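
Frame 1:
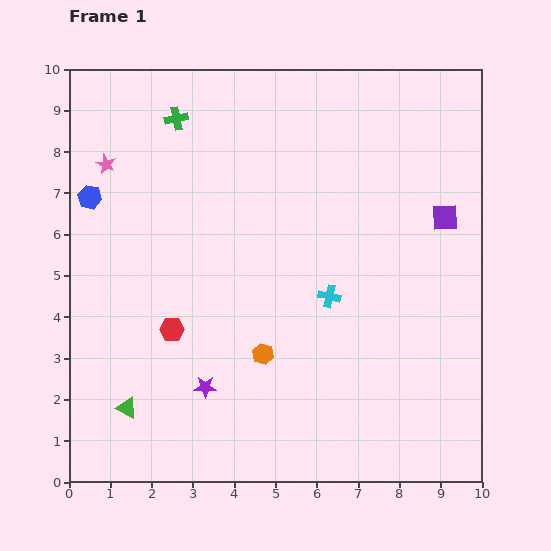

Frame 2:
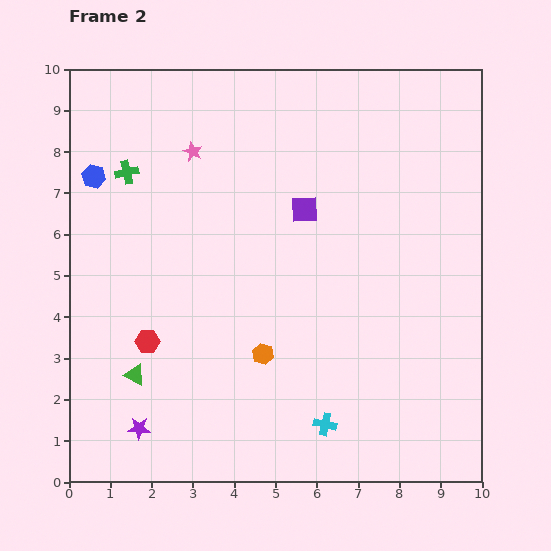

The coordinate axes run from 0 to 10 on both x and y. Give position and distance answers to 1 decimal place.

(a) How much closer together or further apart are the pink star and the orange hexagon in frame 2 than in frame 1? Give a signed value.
-0.8

Distance in frame 1: 6.0. Distance in frame 2: 5.2.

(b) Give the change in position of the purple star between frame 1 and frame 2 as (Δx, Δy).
(-1.6, -1.0)

The purple star was at (3.3, 2.3) in frame 1 and (1.7, 1.3) in frame 2.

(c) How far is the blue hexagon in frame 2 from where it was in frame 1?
0.5

The blue hexagon moved from (0.5, 6.9) to (0.6, 7.4), a distance of √(0.1² + 0.5²) ≈ 0.5.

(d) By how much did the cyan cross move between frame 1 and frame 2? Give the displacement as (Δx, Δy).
(-0.1, -3.1)

The cyan cross was at (6.3, 4.5) in frame 1 and (6.2, 1.4) in frame 2.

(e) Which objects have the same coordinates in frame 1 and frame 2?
the orange hexagon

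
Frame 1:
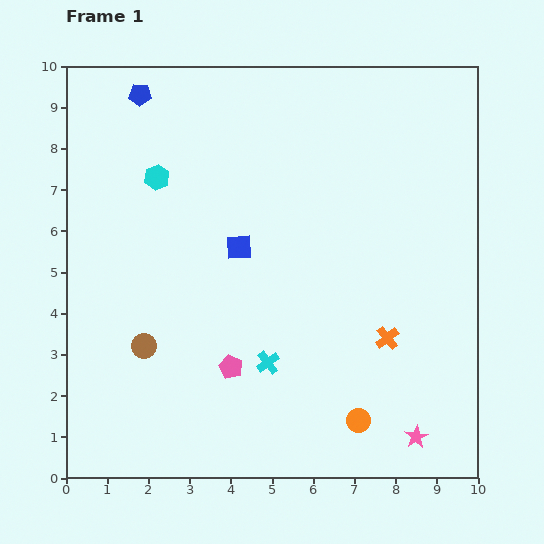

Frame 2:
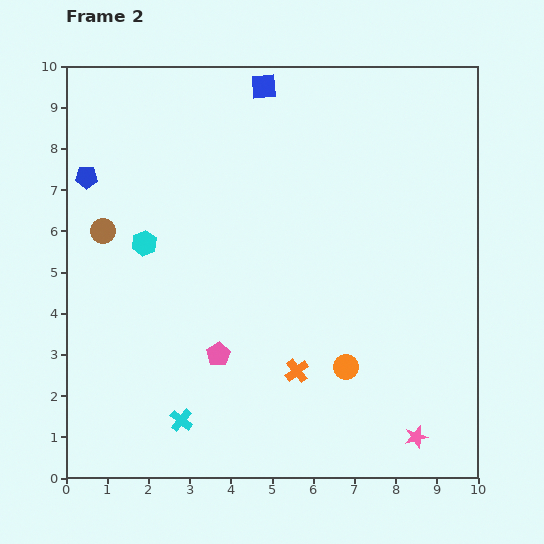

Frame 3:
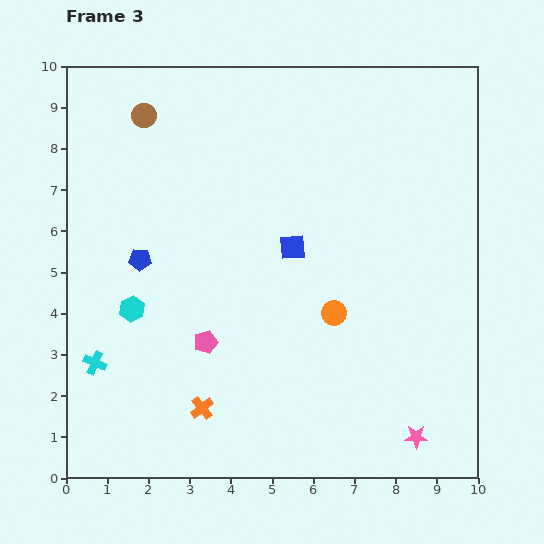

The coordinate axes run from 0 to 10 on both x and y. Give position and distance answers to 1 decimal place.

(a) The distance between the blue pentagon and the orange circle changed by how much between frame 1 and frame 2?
-1.7

Distance in frame 1: 9.5. Distance in frame 2: 7.8.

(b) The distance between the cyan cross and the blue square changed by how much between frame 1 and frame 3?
+2.7

Distance in frame 1: 2.9. Distance in frame 3: 5.6.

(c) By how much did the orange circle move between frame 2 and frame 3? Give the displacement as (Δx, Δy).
(-0.3, 1.3)

The orange circle was at (6.8, 2.7) in frame 2 and (6.5, 4.0) in frame 3.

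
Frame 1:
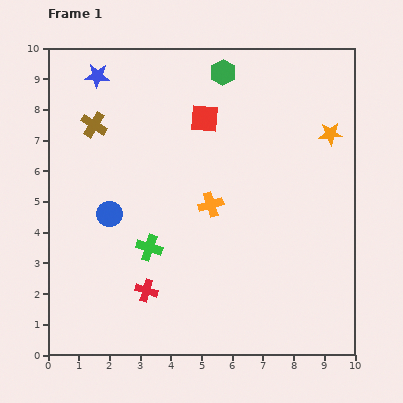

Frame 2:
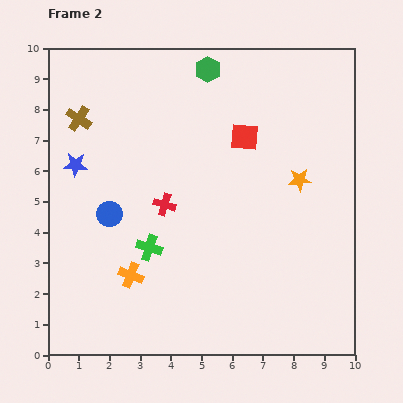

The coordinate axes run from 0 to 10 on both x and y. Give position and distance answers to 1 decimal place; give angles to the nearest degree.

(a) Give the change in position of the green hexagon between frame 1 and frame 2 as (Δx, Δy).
(-0.5, 0.1)

The green hexagon was at (5.7, 9.2) in frame 1 and (5.2, 9.3) in frame 2.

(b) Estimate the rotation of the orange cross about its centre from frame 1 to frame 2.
38° clockwise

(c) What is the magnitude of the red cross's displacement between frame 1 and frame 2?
2.9

The red cross moved from (3.2, 2.1) to (3.8, 4.9), a distance of √(0.6² + 2.8²) ≈ 2.9.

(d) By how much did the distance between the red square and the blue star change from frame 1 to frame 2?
+1.8

Distance in frame 1: 3.8. Distance in frame 2: 5.6.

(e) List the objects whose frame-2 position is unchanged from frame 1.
the green cross, the blue circle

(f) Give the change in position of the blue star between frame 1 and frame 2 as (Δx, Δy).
(-0.7, -2.9)

The blue star was at (1.6, 9.1) in frame 1 and (0.9, 6.2) in frame 2.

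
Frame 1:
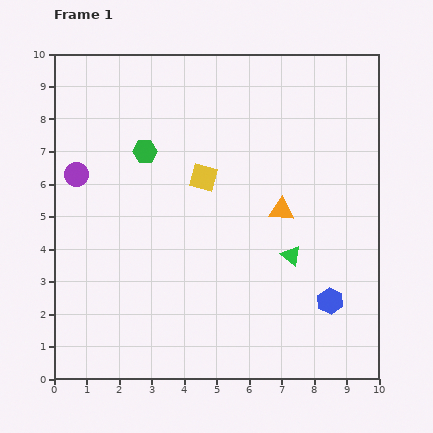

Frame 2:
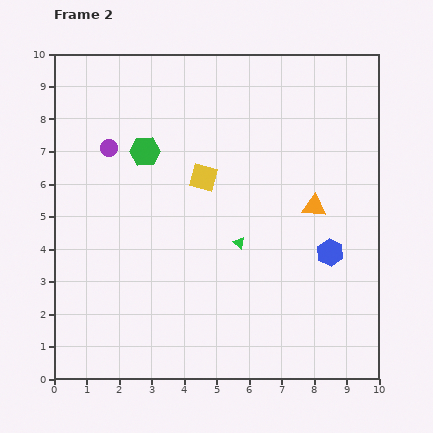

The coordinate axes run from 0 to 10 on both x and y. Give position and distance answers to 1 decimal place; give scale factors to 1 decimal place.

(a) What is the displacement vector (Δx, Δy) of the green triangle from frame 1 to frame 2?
(-1.6, 0.4)

The green triangle was at (7.3, 3.8) in frame 1 and (5.7, 4.2) in frame 2.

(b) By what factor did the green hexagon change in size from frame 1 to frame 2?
1.3×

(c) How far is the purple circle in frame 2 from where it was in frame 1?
1.3

The purple circle moved from (0.7, 6.3) to (1.7, 7.1), a distance of √(1.0² + 0.8²) ≈ 1.3.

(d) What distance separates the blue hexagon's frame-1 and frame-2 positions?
1.5

The blue hexagon moved from (8.5, 2.4) to (8.5, 3.9), a distance of √(0.0² + 1.5²) ≈ 1.5.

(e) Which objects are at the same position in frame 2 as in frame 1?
the green hexagon, the yellow square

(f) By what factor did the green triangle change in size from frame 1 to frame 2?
0.6×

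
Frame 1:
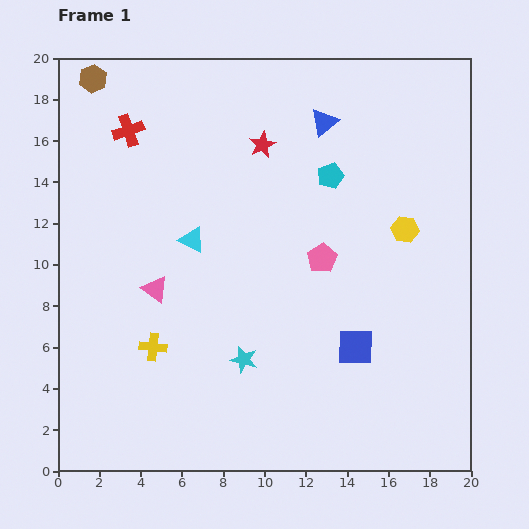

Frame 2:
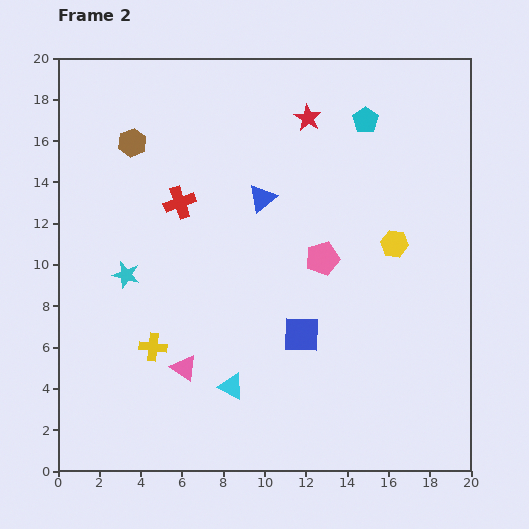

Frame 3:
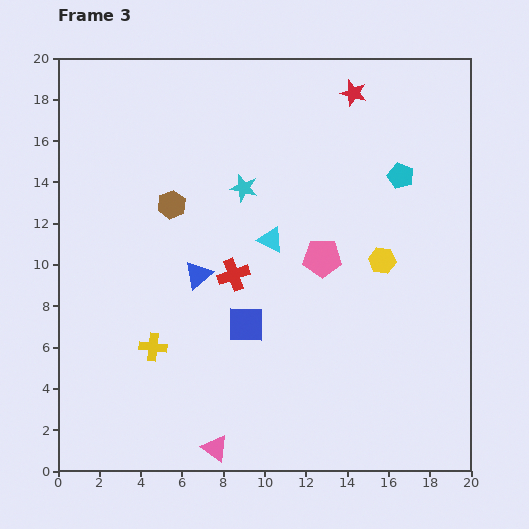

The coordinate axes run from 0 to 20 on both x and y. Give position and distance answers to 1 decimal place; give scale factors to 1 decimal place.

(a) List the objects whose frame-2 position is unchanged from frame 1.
the pink pentagon, the yellow cross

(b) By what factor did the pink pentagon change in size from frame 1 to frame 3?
1.3×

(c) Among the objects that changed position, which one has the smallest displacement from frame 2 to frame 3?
the yellow hexagon

(moved 1.0)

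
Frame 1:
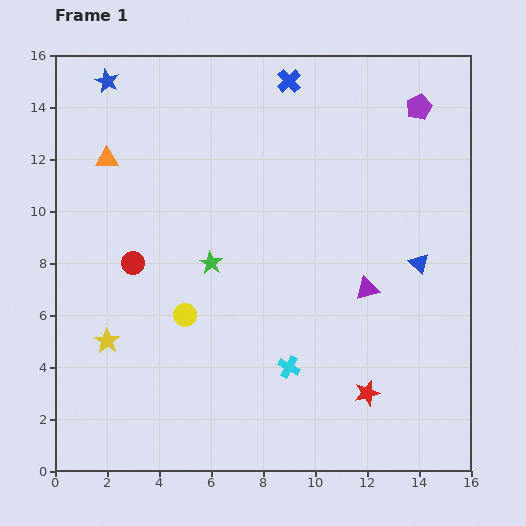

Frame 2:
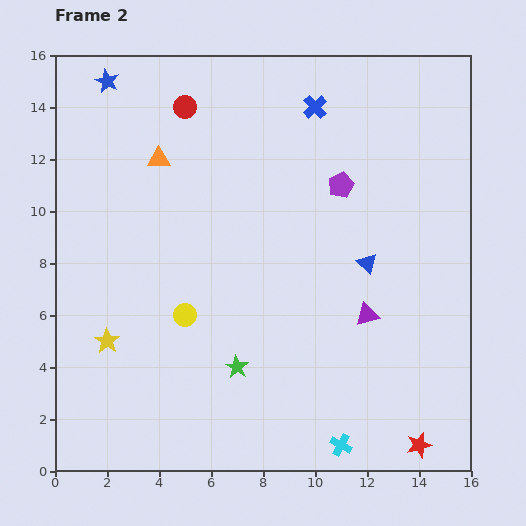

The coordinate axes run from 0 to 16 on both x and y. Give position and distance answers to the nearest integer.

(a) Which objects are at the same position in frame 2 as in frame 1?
the blue star, the yellow circle, the yellow star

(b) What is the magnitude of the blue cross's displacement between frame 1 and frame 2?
1

The blue cross moved from (9, 15) to (10, 14), a distance of √(1² + 1²) ≈ 1.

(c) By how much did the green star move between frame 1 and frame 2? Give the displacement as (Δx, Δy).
(1, -4)

The green star was at (6, 8) in frame 1 and (7, 4) in frame 2.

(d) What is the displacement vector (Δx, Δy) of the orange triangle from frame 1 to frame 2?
(2, 0)

The orange triangle was at (2, 12) in frame 1 and (4, 12) in frame 2.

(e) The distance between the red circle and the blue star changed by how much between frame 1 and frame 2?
-4

Distance in frame 1: 7. Distance in frame 2: 3.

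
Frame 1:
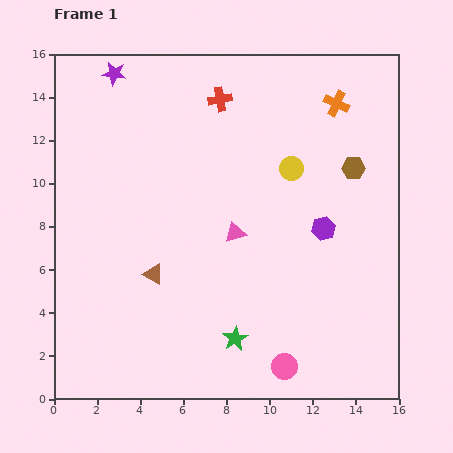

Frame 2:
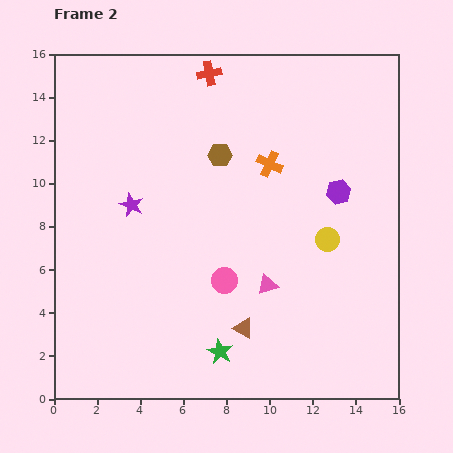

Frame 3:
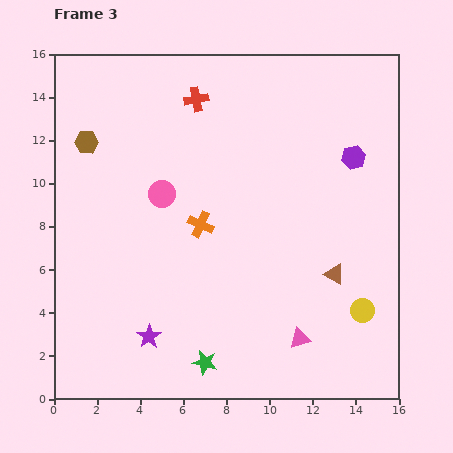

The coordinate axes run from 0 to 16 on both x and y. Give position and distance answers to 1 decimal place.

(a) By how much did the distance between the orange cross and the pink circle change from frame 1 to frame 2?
-6.6

Distance in frame 1: 12.4. Distance in frame 2: 5.8.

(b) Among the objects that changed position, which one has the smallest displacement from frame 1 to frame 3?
the red cross

(moved 1.1)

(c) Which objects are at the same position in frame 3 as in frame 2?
none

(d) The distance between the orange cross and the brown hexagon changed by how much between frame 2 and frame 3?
+4.2

Distance in frame 2: 2.3. Distance in frame 3: 6.5.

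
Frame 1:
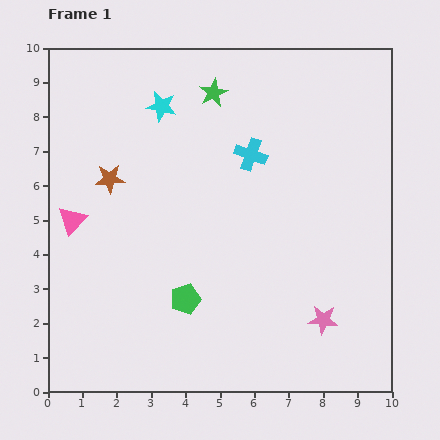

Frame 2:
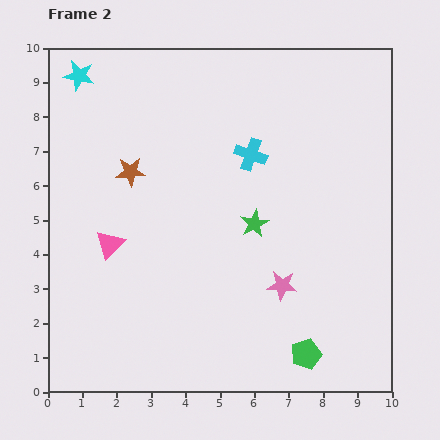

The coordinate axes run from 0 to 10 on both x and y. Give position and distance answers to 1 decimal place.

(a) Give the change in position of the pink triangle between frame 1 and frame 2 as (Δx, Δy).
(1.1, -0.7)

The pink triangle was at (0.7, 5.0) in frame 1 and (1.8, 4.3) in frame 2.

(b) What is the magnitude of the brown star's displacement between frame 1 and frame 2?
0.6

The brown star moved from (1.8, 6.2) to (2.4, 6.4), a distance of √(0.6² + 0.2²) ≈ 0.6.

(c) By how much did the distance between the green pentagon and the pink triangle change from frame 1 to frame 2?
+2.5

Distance in frame 1: 4.0. Distance in frame 2: 6.5.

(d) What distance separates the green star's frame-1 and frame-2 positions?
4.0

The green star moved from (4.8, 8.7) to (6.0, 4.9), a distance of √(1.2² + 3.8²) ≈ 4.0.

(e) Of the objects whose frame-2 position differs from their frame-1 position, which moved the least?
the brown star

(moved 0.6)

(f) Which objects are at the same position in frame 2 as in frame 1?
the cyan cross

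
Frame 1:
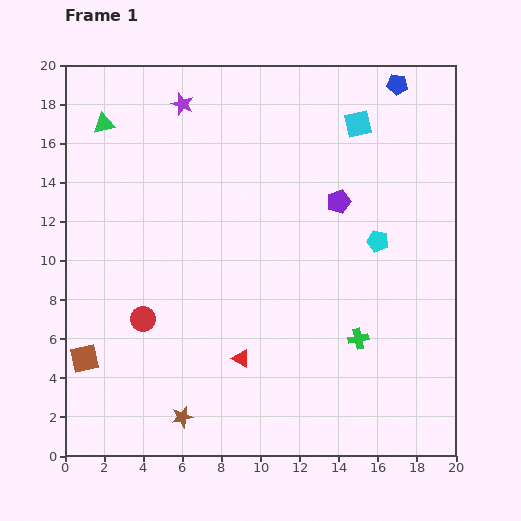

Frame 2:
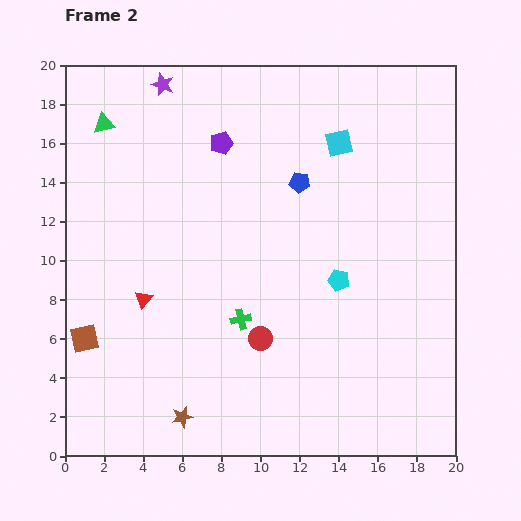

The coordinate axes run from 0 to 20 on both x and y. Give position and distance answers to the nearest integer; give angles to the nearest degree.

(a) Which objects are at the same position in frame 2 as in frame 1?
the brown star, the green triangle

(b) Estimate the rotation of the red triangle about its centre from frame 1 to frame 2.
40° clockwise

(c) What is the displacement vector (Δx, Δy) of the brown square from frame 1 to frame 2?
(0, 1)

The brown square was at (1, 5) in frame 1 and (1, 6) in frame 2.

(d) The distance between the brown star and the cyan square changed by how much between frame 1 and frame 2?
-1

Distance in frame 1: 17. Distance in frame 2: 16.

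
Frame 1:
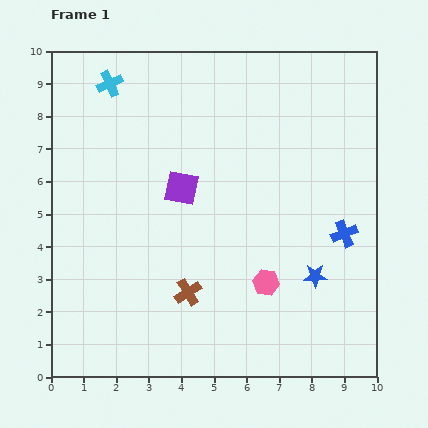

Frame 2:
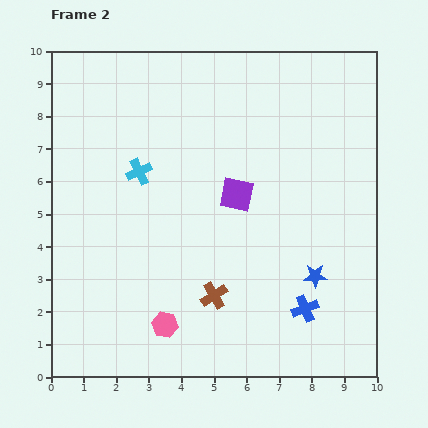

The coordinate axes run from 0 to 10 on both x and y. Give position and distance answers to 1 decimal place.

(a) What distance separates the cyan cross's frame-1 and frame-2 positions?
2.8

The cyan cross moved from (1.8, 9.0) to (2.7, 6.3), a distance of √(0.9² + 2.7²) ≈ 2.8.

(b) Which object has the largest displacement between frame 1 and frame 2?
the pink hexagon

(moved 3.4; next 2.8)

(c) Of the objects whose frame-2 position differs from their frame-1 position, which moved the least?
the brown cross

(moved 0.8)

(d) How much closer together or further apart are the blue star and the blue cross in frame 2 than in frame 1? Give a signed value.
-0.6

Distance in frame 1: 1.6. Distance in frame 2: 1.0.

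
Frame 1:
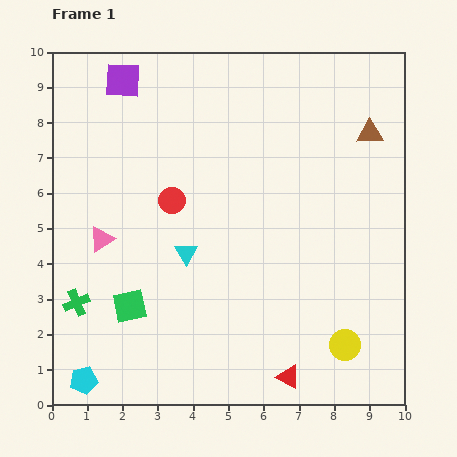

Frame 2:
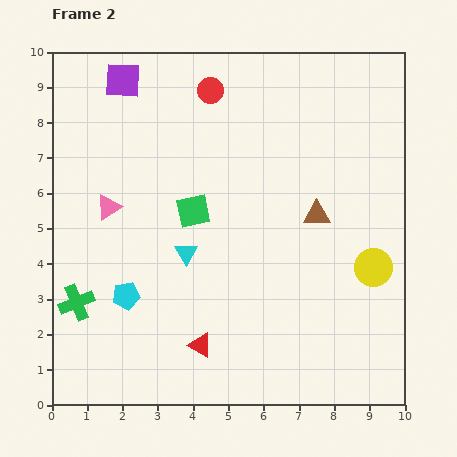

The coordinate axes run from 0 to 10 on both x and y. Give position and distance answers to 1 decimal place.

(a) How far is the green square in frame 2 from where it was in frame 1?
3.2

The green square moved from (2.2, 2.8) to (4.0, 5.5), a distance of √(1.8² + 2.7²) ≈ 3.2.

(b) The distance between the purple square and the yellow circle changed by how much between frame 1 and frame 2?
-0.9

Distance in frame 1: 9.8. Distance in frame 2: 8.9.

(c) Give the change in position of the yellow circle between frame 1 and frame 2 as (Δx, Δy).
(0.8, 2.2)

The yellow circle was at (8.3, 1.7) in frame 1 and (9.1, 3.9) in frame 2.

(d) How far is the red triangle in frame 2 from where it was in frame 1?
2.7

The red triangle moved from (6.7, 0.8) to (4.2, 1.7), a distance of √(2.5² + 0.9²) ≈ 2.7.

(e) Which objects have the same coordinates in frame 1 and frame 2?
the purple square, the cyan triangle, the green cross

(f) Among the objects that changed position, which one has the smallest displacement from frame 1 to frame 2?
the pink triangle

(moved 0.9)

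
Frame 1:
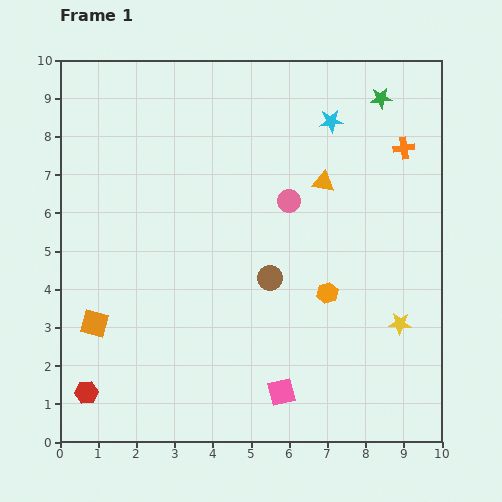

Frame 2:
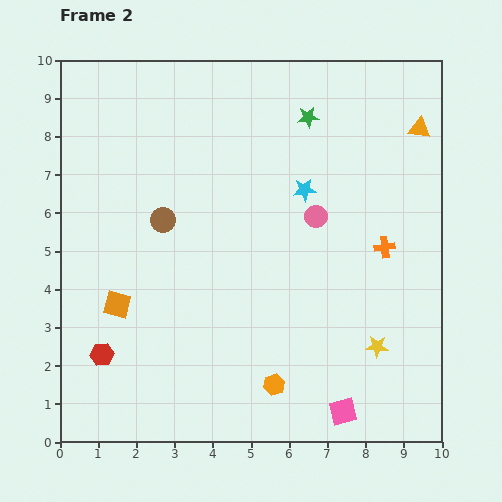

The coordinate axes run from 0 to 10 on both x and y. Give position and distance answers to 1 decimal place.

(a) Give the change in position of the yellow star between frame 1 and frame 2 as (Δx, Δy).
(-0.6, -0.6)

The yellow star was at (8.9, 3.1) in frame 1 and (8.3, 2.5) in frame 2.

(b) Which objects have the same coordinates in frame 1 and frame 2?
none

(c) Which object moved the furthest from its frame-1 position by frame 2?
the brown circle

(moved 3.2; next 2.9)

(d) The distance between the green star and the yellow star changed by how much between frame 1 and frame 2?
+0.4

Distance in frame 1: 5.9. Distance in frame 2: 6.3.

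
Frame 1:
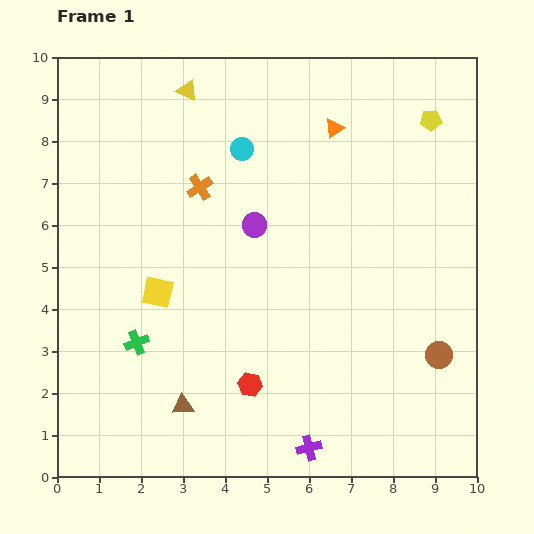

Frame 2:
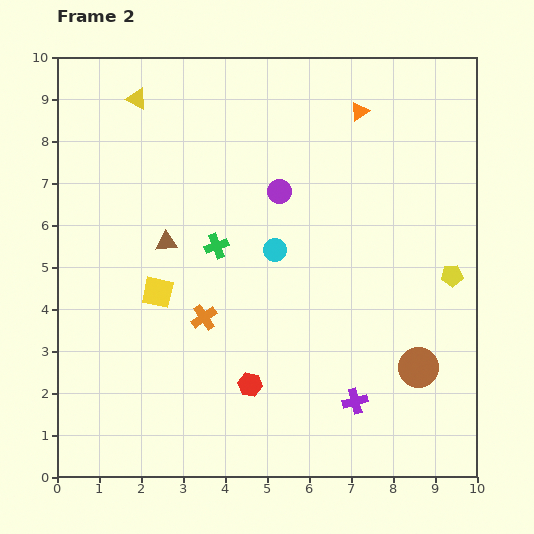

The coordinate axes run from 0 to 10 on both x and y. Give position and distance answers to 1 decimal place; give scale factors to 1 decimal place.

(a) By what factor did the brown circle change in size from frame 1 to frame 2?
1.5×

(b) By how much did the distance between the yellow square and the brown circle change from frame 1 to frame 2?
-0.4

Distance in frame 1: 6.9. Distance in frame 2: 6.5.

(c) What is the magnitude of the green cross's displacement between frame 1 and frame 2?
3.0

The green cross moved from (1.9, 3.2) to (3.8, 5.5), a distance of √(1.9² + 2.3²) ≈ 3.0.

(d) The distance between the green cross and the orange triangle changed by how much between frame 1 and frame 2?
-2.2

Distance in frame 1: 6.9. Distance in frame 2: 4.7.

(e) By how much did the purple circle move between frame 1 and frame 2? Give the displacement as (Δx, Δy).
(0.6, 0.8)

The purple circle was at (4.7, 6.0) in frame 1 and (5.3, 6.8) in frame 2.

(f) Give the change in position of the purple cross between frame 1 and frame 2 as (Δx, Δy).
(1.1, 1.1)

The purple cross was at (6.0, 0.7) in frame 1 and (7.1, 1.8) in frame 2.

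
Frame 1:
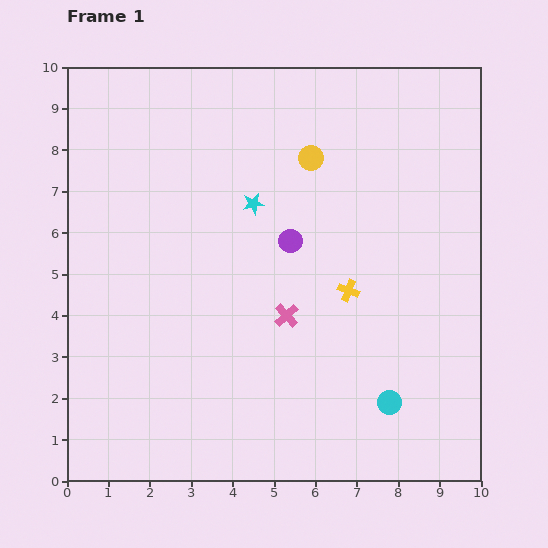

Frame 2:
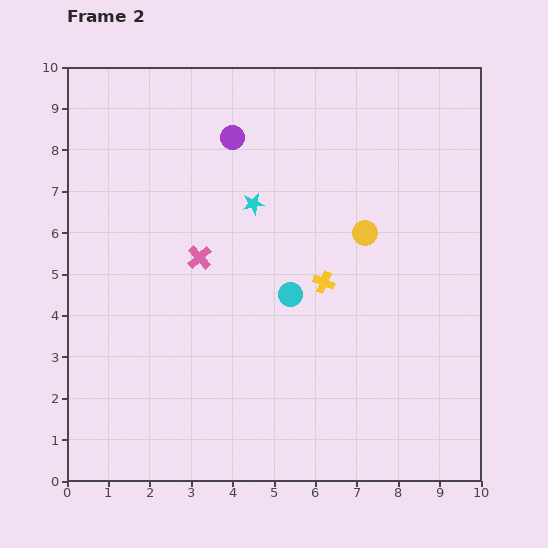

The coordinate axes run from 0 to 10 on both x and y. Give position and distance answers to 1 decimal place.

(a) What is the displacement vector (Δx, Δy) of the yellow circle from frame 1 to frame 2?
(1.3, -1.8)

The yellow circle was at (5.9, 7.8) in frame 1 and (7.2, 6.0) in frame 2.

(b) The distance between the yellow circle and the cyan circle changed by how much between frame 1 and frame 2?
-3.9

Distance in frame 1: 6.2. Distance in frame 2: 2.3.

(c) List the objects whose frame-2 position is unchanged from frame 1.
the cyan star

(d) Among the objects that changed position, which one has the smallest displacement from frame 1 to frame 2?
the yellow cross

(moved 0.6)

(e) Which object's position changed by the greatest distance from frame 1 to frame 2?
the cyan circle

(moved 3.5; next 2.9)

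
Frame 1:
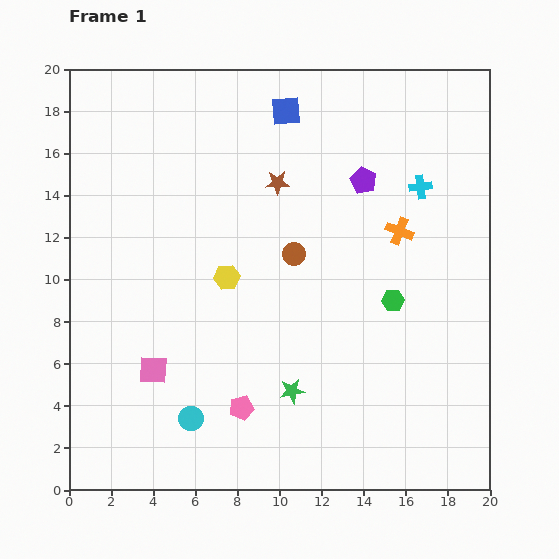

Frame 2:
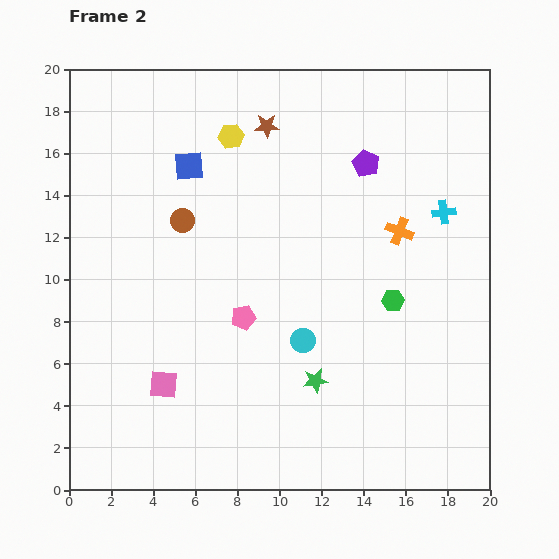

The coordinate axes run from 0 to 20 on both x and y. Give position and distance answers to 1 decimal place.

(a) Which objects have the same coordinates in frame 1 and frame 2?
the green hexagon, the orange cross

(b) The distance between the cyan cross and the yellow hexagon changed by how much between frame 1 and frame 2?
+0.5

Distance in frame 1: 10.2. Distance in frame 2: 10.7.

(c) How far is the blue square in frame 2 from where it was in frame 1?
5.3

The blue square moved from (10.3, 18.0) to (5.7, 15.4), a distance of √(4.6² + 2.6²) ≈ 5.3.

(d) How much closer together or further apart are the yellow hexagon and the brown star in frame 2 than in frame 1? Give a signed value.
-3.3

Distance in frame 1: 5.1. Distance in frame 2: 1.8.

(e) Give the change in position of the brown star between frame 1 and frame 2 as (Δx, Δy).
(-0.5, 2.7)

The brown star was at (9.9, 14.6) in frame 1 and (9.4, 17.3) in frame 2.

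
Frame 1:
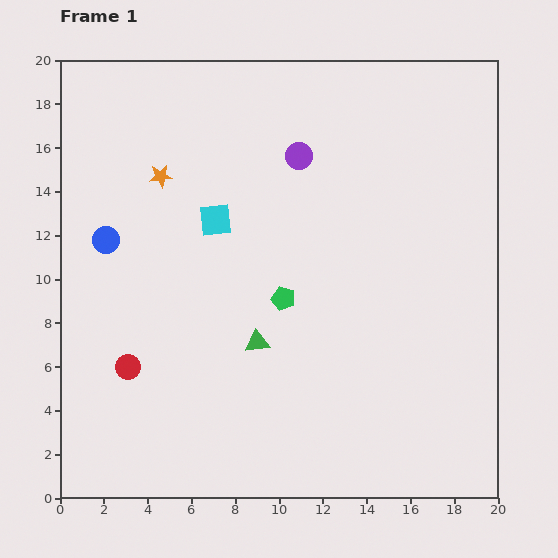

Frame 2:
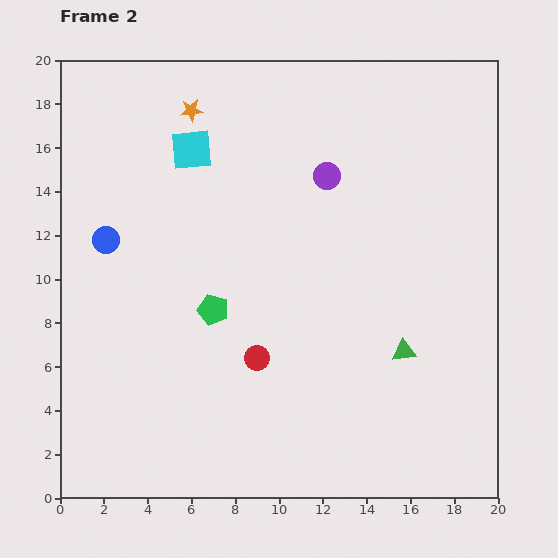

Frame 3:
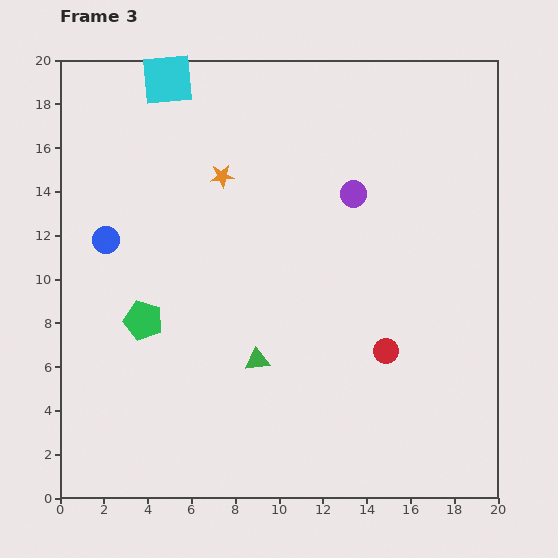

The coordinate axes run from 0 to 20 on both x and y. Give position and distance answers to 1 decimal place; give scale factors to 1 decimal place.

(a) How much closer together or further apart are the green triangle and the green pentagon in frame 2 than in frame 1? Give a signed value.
+6.6

Distance in frame 1: 2.3. Distance in frame 2: 8.9.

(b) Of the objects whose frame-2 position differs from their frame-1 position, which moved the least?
the purple circle

(moved 1.6)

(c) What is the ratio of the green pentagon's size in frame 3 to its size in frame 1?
1.7×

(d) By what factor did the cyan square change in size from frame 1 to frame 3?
1.6×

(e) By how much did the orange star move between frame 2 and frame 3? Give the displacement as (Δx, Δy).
(1.4, -3.0)

The orange star was at (6.0, 17.7) in frame 2 and (7.4, 14.7) in frame 3.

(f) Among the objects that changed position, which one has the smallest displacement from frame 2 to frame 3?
the purple circle

(moved 1.4)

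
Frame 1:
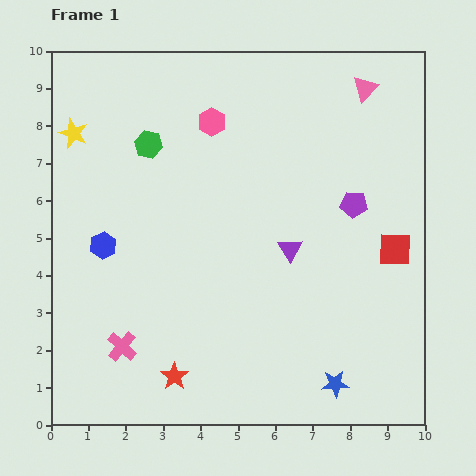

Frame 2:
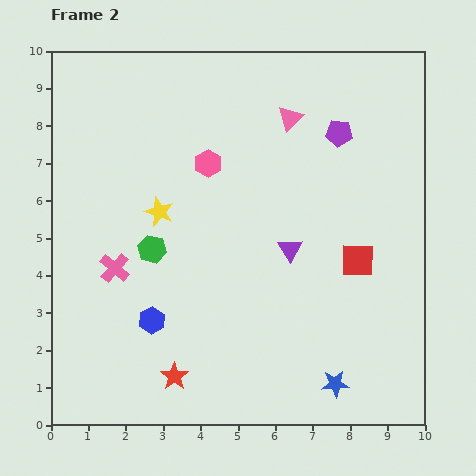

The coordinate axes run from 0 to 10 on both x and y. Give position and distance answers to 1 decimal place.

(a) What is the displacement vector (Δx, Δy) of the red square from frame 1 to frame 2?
(-1.0, -0.3)

The red square was at (9.2, 4.7) in frame 1 and (8.2, 4.4) in frame 2.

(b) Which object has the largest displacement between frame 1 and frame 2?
the yellow star

(moved 3.1; next 2.8)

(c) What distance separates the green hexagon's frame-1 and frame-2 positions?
2.8

The green hexagon moved from (2.6, 7.5) to (2.7, 4.7), a distance of √(0.1² + 2.8²) ≈ 2.8.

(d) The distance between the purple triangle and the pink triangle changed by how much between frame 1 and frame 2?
-1.2

Distance in frame 1: 4.7. Distance in frame 2: 3.5.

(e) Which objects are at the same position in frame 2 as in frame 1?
the blue star, the red star, the purple triangle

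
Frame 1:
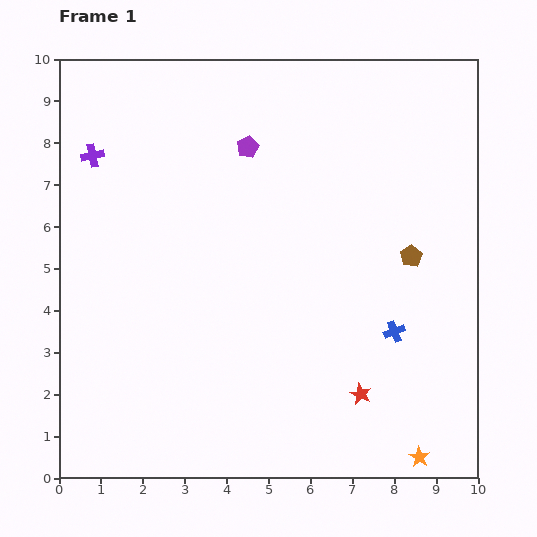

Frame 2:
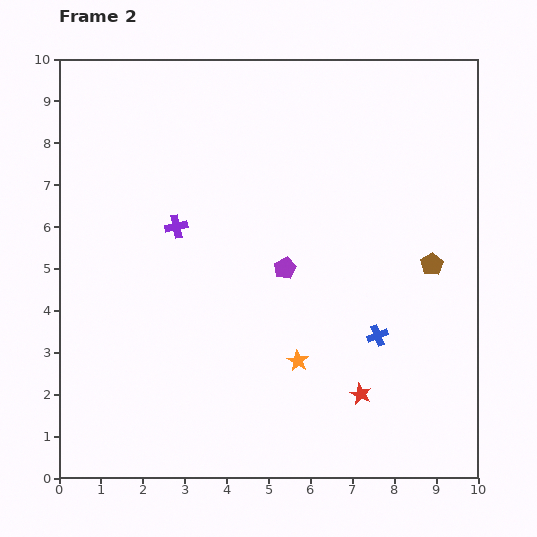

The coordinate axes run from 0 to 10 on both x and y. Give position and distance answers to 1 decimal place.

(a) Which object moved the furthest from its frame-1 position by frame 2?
the orange star

(moved 3.7; next 3.0)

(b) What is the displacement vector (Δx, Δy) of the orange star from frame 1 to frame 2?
(-2.9, 2.3)

The orange star was at (8.6, 0.5) in frame 1 and (5.7, 2.8) in frame 2.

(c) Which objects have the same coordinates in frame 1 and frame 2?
the red star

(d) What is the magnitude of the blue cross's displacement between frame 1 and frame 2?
0.4

The blue cross moved from (8.0, 3.5) to (7.6, 3.4), a distance of √(0.4² + 0.1²) ≈ 0.4.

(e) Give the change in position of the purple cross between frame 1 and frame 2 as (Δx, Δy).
(2.0, -1.7)

The purple cross was at (0.8, 7.7) in frame 1 and (2.8, 6.0) in frame 2.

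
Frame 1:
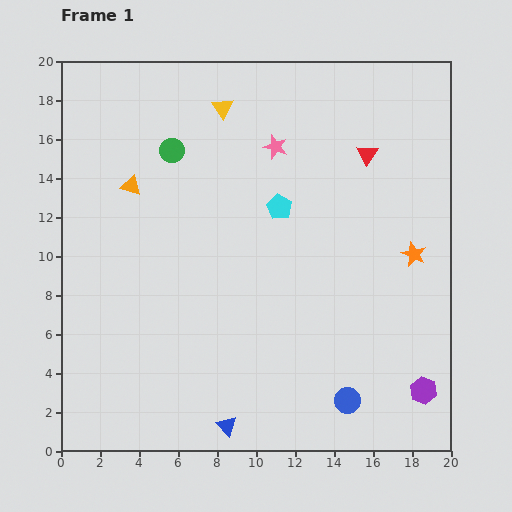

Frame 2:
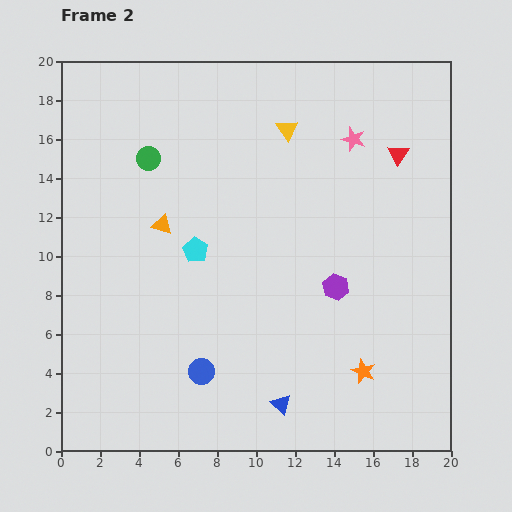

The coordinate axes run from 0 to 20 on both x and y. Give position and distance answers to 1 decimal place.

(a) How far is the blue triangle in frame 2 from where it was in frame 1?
3.0

The blue triangle moved from (8.5, 1.3) to (11.3, 2.4), a distance of √(2.8² + 1.1²) ≈ 3.0.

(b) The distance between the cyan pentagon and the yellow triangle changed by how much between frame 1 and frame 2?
+1.9

Distance in frame 1: 5.9. Distance in frame 2: 7.8.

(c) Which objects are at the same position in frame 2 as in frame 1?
none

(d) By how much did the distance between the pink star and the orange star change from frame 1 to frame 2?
+2.9

Distance in frame 1: 9.0. Distance in frame 2: 11.9.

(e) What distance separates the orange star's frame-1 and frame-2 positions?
6.5

The orange star moved from (18.1, 10.1) to (15.5, 4.1), a distance of √(2.6² + 6.0²) ≈ 6.5.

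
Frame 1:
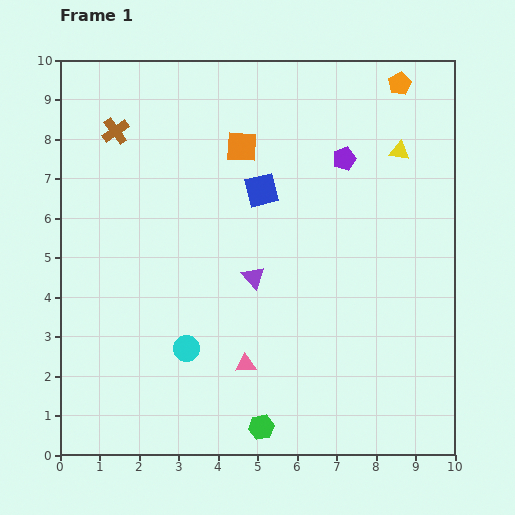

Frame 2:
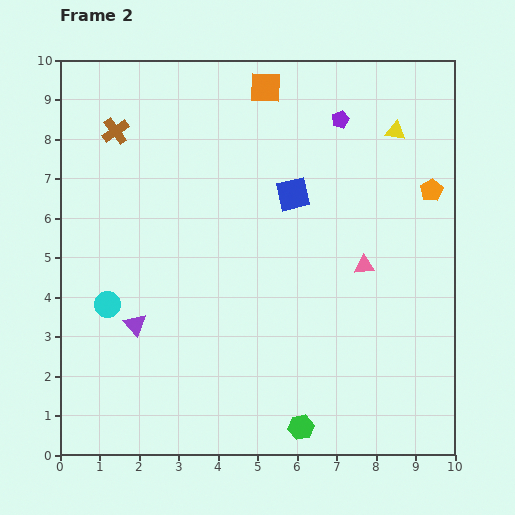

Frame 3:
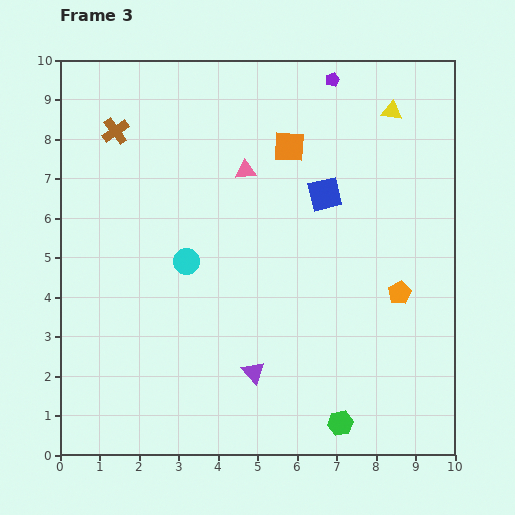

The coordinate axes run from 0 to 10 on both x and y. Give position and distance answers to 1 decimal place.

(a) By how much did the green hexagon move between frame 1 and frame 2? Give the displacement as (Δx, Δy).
(1.0, 0.0)

The green hexagon was at (5.1, 0.7) in frame 1 and (6.1, 0.7) in frame 2.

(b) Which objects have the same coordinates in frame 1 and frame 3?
the brown cross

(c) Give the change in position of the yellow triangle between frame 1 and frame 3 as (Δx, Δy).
(-0.2, 1.0)

The yellow triangle was at (8.6, 7.7) in frame 1 and (8.4, 8.7) in frame 3.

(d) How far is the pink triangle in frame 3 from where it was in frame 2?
3.8

The pink triangle moved from (7.7, 4.8) to (4.7, 7.2), a distance of √(3.0² + 2.4²) ≈ 3.8.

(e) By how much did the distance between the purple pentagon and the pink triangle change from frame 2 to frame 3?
-0.5

Distance in frame 2: 3.7. Distance in frame 3: 3.2.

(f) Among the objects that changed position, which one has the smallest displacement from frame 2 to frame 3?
the yellow triangle

(moved 0.5)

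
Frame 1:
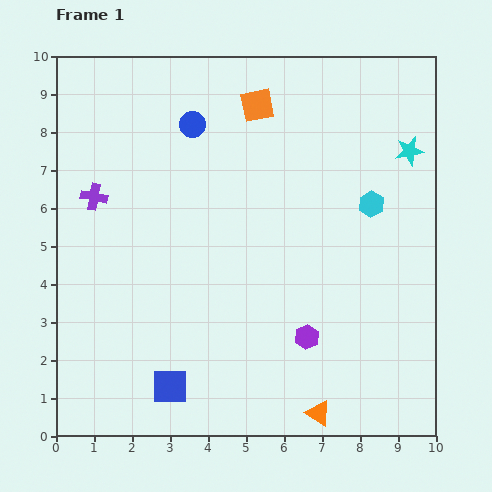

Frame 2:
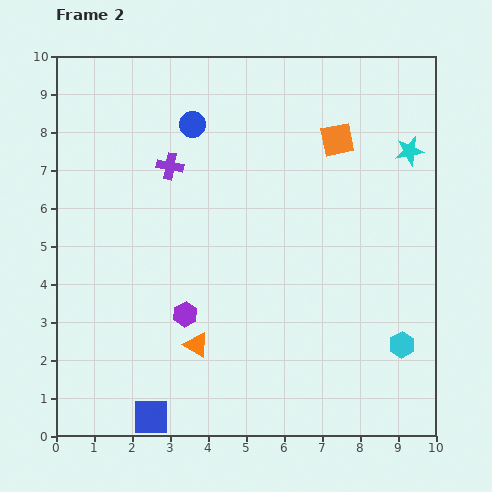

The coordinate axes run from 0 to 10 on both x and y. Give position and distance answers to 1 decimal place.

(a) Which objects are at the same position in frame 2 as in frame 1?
the blue circle, the cyan star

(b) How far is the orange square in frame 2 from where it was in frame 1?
2.3

The orange square moved from (5.3, 8.7) to (7.4, 7.8), a distance of √(2.1² + 0.9²) ≈ 2.3.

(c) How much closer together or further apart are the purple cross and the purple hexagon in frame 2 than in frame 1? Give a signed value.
-2.8

Distance in frame 1: 6.7. Distance in frame 2: 3.9.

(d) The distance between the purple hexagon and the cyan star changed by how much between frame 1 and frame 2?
+1.7

Distance in frame 1: 5.6. Distance in frame 2: 7.3.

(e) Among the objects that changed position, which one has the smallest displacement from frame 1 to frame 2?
the blue square

(moved 0.9)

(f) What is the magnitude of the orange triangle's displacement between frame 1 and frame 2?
3.7

The orange triangle moved from (6.9, 0.6) to (3.7, 2.4), a distance of √(3.2² + 1.8²) ≈ 3.7.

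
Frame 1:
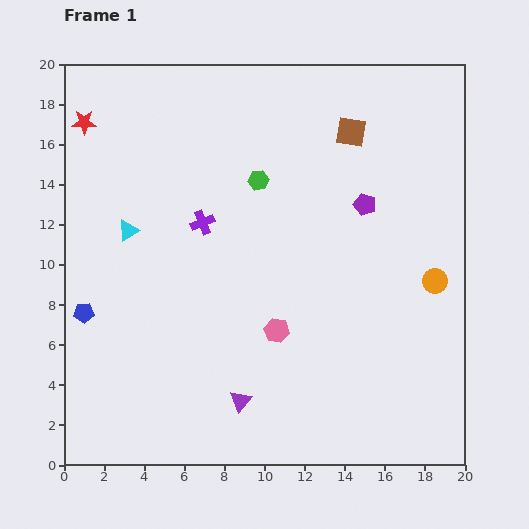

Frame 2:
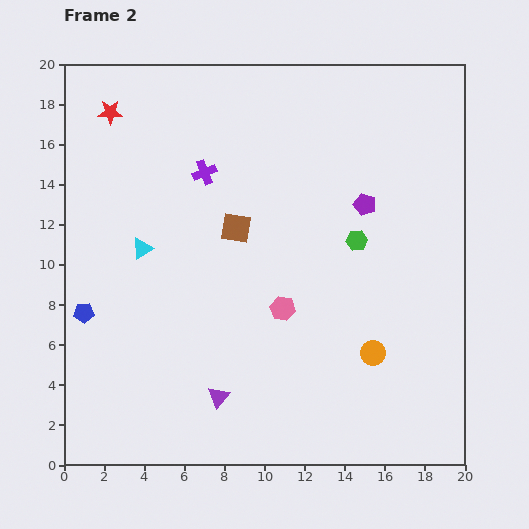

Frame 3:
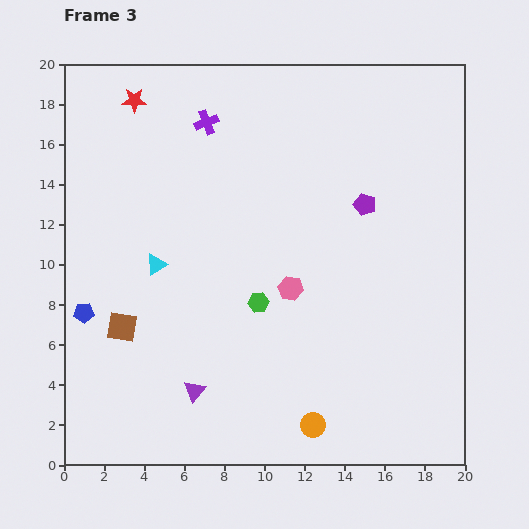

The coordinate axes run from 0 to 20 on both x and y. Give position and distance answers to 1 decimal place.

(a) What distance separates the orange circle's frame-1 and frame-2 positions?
4.8

The orange circle moved from (18.5, 9.2) to (15.4, 5.6), a distance of √(3.1² + 3.6²) ≈ 4.8.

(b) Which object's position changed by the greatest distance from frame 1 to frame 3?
the brown square

(moved 15.0; next 9.4)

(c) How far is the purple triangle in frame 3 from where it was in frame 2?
1.2

The purple triangle moved from (7.7, 3.4) to (6.5, 3.7), a distance of √(1.2² + 0.3²) ≈ 1.2.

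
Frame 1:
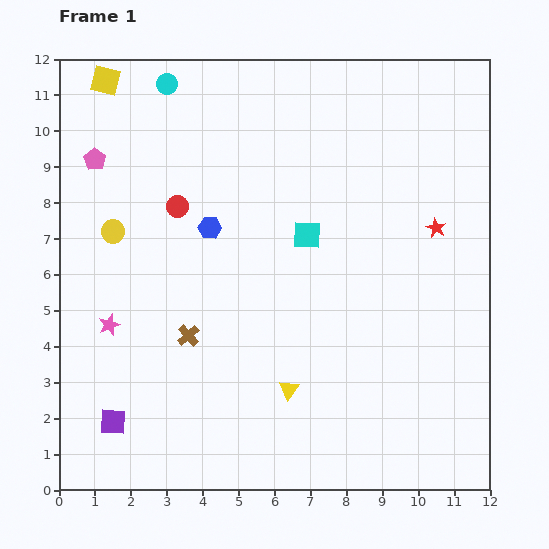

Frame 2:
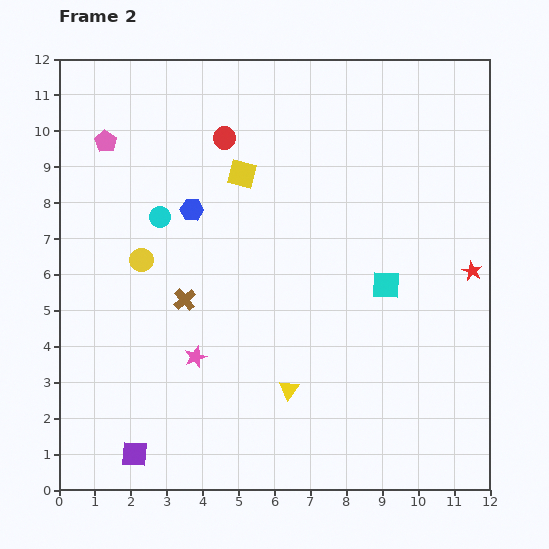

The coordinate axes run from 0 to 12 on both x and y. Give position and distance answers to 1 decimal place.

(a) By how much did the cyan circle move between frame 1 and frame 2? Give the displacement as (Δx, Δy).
(-0.2, -3.7)

The cyan circle was at (3.0, 11.3) in frame 1 and (2.8, 7.6) in frame 2.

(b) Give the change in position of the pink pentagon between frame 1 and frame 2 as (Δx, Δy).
(0.3, 0.5)

The pink pentagon was at (1.0, 9.2) in frame 1 and (1.3, 9.7) in frame 2.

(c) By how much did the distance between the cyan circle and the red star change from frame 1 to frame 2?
+0.3

Distance in frame 1: 8.5. Distance in frame 2: 8.8.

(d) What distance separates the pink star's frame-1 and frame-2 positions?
2.6

The pink star moved from (1.4, 4.6) to (3.8, 3.7), a distance of √(2.4² + 0.9²) ≈ 2.6.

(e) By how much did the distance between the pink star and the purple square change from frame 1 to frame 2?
+0.5

Distance in frame 1: 2.7. Distance in frame 2: 3.2.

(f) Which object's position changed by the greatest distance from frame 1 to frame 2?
the yellow square

(moved 4.6; next 3.7)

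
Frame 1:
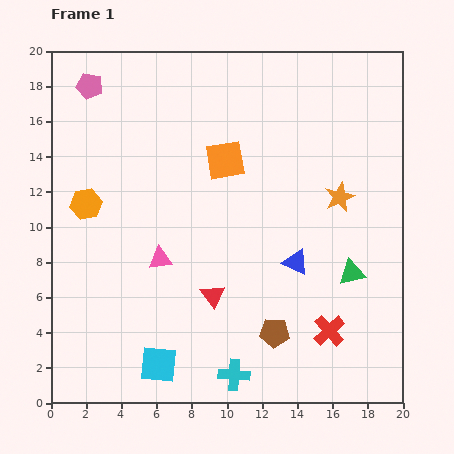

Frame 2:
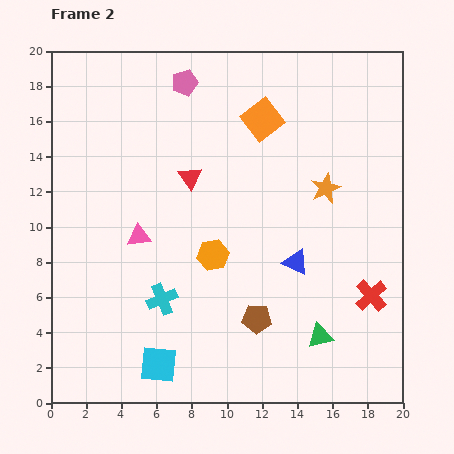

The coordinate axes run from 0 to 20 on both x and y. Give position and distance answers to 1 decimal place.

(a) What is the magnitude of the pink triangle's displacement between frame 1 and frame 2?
1.8

The pink triangle moved from (6.2, 8.2) to (5.0, 9.5), a distance of √(1.2² + 1.3²) ≈ 1.8.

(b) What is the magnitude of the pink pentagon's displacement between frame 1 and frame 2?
5.4

The pink pentagon moved from (2.2, 18.0) to (7.6, 18.2), a distance of √(5.4² + 0.2²) ≈ 5.4.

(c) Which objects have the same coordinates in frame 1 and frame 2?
the blue triangle, the cyan square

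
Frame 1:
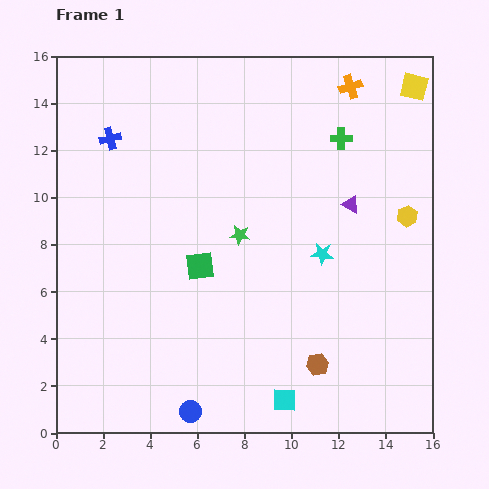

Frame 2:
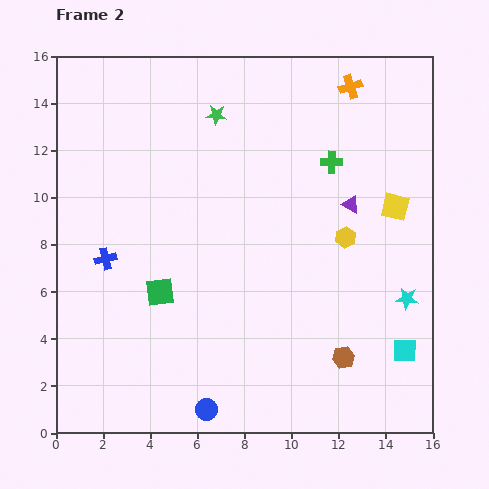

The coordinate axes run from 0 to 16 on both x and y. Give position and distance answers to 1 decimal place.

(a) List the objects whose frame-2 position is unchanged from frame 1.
the orange cross, the purple triangle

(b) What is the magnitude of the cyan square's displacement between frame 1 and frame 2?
5.5

The cyan square moved from (9.7, 1.4) to (14.8, 3.5), a distance of √(5.1² + 2.1²) ≈ 5.5.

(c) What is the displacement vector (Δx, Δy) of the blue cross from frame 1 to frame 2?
(-0.2, -5.1)

The blue cross was at (2.3, 12.5) in frame 1 and (2.1, 7.4) in frame 2.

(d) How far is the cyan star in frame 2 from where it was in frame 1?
4.1

The cyan star moved from (11.3, 7.6) to (14.9, 5.7), a distance of √(3.6² + 1.9²) ≈ 4.1.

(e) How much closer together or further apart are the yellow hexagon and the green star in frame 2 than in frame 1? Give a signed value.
+0.5

Distance in frame 1: 7.1. Distance in frame 2: 7.6.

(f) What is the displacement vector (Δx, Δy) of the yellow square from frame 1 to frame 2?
(-0.8, -5.1)

The yellow square was at (15.2, 14.7) in frame 1 and (14.4, 9.6) in frame 2.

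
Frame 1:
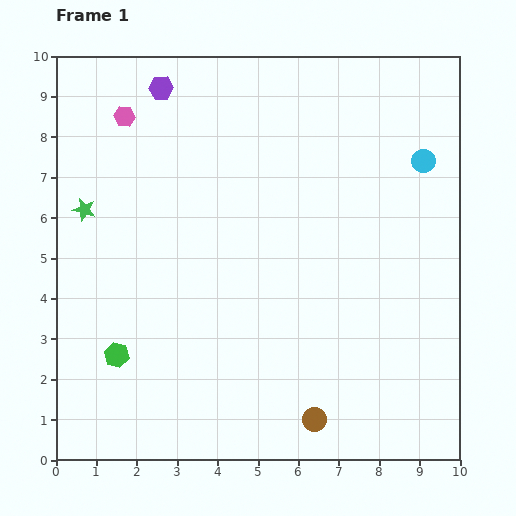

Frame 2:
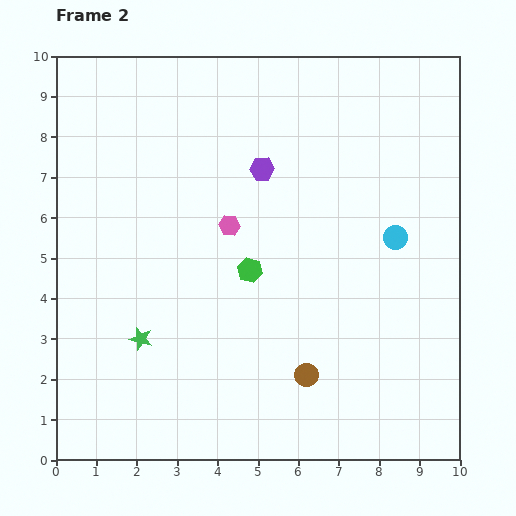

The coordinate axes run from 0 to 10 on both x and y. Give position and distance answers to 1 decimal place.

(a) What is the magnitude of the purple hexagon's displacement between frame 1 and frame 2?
3.2

The purple hexagon moved from (2.6, 9.2) to (5.1, 7.2), a distance of √(2.5² + 2.0²) ≈ 3.2.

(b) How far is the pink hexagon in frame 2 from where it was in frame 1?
3.7

The pink hexagon moved from (1.7, 8.5) to (4.3, 5.8), a distance of √(2.6² + 2.7²) ≈ 3.7.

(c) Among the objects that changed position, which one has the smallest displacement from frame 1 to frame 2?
the brown circle

(moved 1.1)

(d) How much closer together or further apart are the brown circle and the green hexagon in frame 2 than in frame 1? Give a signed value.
-2.2

Distance in frame 1: 5.2. Distance in frame 2: 3.0.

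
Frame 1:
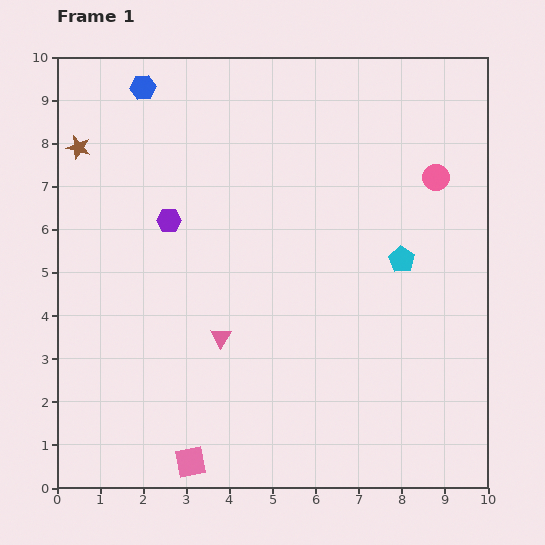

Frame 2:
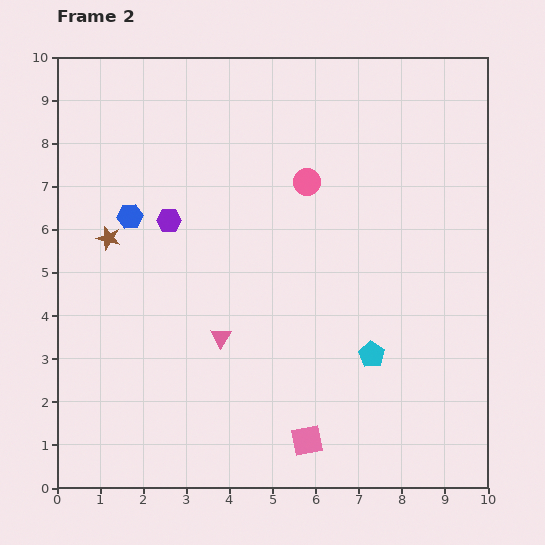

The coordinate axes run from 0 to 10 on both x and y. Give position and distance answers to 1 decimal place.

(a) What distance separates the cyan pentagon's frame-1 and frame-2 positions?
2.3

The cyan pentagon moved from (8.0, 5.3) to (7.3, 3.1), a distance of √(0.7² + 2.2²) ≈ 2.3.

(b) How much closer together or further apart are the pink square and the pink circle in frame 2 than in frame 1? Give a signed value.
-2.7

Distance in frame 1: 8.7. Distance in frame 2: 6.0.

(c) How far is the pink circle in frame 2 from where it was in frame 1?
3.0

The pink circle moved from (8.8, 7.2) to (5.8, 7.1), a distance of √(3.0² + 0.1²) ≈ 3.0.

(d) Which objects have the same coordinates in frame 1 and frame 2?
the pink triangle, the purple hexagon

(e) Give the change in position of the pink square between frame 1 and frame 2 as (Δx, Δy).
(2.7, 0.5)

The pink square was at (3.1, 0.6) in frame 1 and (5.8, 1.1) in frame 2.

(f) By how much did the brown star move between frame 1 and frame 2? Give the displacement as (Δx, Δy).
(0.7, -2.1)

The brown star was at (0.5, 7.9) in frame 1 and (1.2, 5.8) in frame 2.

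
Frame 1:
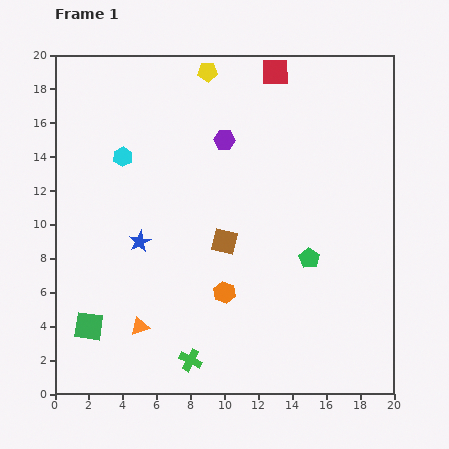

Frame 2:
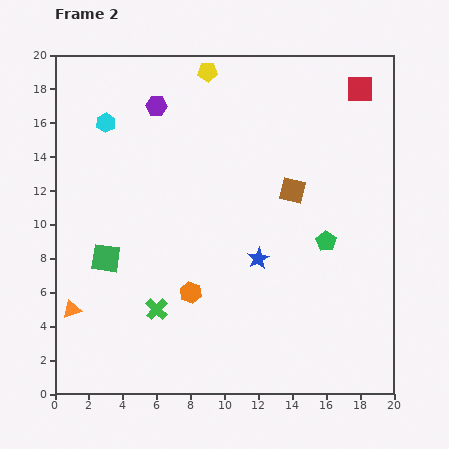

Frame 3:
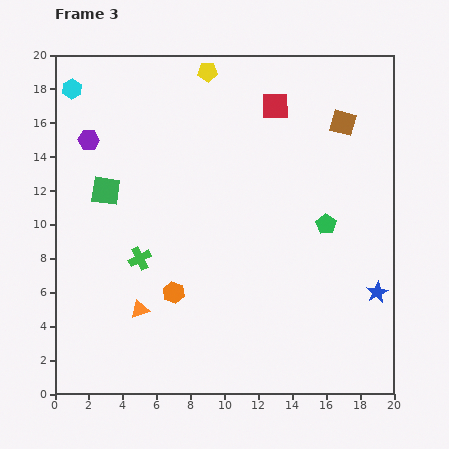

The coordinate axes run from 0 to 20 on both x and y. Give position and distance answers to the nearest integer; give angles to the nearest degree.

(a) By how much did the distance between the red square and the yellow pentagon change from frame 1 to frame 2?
+5

Distance in frame 1: 4. Distance in frame 2: 9.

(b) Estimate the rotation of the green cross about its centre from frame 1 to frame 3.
36° clockwise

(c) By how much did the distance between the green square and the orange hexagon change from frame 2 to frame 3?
+2

Distance in frame 2: 5. Distance in frame 3: 7.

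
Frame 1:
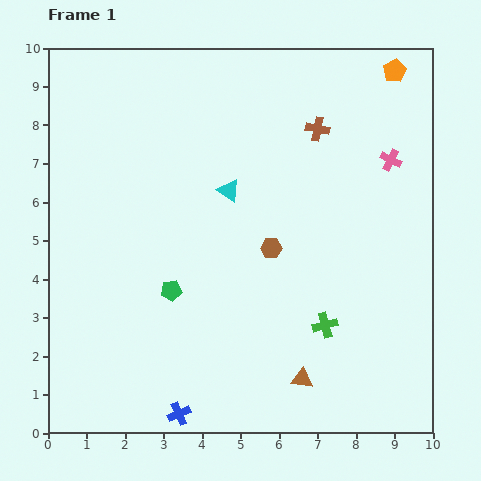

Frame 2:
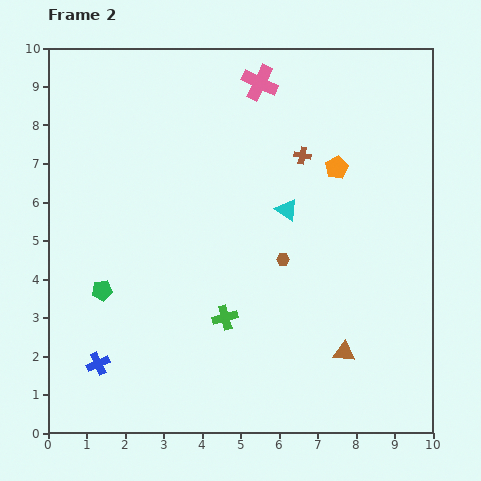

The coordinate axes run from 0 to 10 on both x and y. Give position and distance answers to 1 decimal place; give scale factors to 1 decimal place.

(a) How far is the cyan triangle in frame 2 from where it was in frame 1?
1.6

The cyan triangle moved from (4.7, 6.3) to (6.2, 5.8), a distance of √(1.5² + 0.5²) ≈ 1.6.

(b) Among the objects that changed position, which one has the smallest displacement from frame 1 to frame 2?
the brown hexagon

(moved 0.4)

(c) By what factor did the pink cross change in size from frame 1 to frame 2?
1.7×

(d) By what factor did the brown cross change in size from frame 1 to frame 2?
0.7×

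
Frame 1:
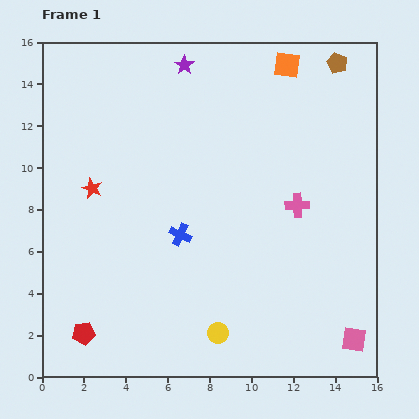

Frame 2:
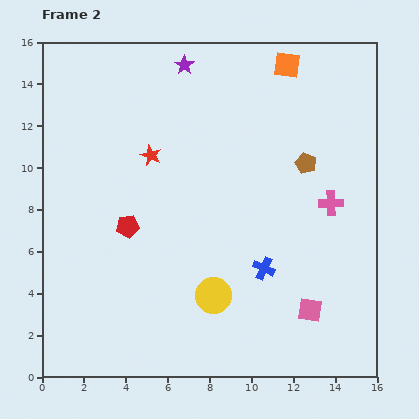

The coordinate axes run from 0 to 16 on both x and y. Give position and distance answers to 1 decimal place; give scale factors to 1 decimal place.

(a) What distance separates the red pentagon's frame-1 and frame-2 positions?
5.5

The red pentagon moved from (2.0, 2.1) to (4.1, 7.2), a distance of √(2.1² + 5.1²) ≈ 5.5.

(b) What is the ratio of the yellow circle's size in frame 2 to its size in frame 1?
1.7×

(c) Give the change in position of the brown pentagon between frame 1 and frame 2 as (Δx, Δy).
(-1.5, -4.8)

The brown pentagon was at (14.1, 15.0) in frame 1 and (12.6, 10.2) in frame 2.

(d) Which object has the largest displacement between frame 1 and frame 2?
the red pentagon

(moved 5.5; next 5.0)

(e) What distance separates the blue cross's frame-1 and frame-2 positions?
4.3

The blue cross moved from (6.6, 6.8) to (10.6, 5.2), a distance of √(4.0² + 1.6²) ≈ 4.3.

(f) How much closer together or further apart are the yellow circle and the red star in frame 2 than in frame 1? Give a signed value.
-1.8

Distance in frame 1: 9.1. Distance in frame 2: 7.3.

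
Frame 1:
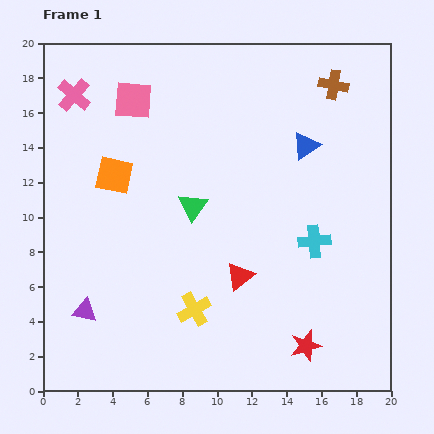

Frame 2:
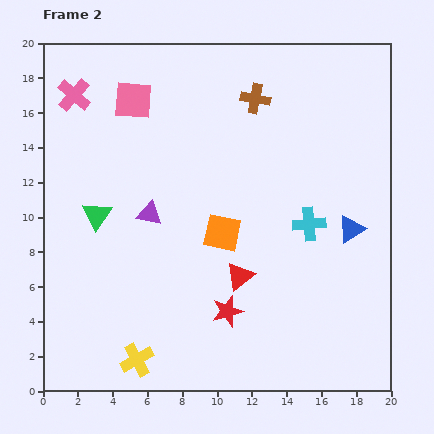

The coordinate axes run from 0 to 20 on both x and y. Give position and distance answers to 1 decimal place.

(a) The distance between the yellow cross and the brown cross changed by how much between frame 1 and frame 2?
+1.3

Distance in frame 1: 15.2. Distance in frame 2: 16.5.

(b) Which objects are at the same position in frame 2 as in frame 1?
the pink cross, the pink square, the red triangle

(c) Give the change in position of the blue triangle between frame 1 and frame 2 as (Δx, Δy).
(2.6, -4.8)

The blue triangle was at (15.1, 14.1) in frame 1 and (17.7, 9.3) in frame 2.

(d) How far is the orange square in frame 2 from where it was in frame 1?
7.0

The orange square moved from (4.1, 12.4) to (10.3, 9.1), a distance of √(6.2² + 3.3²) ≈ 7.0.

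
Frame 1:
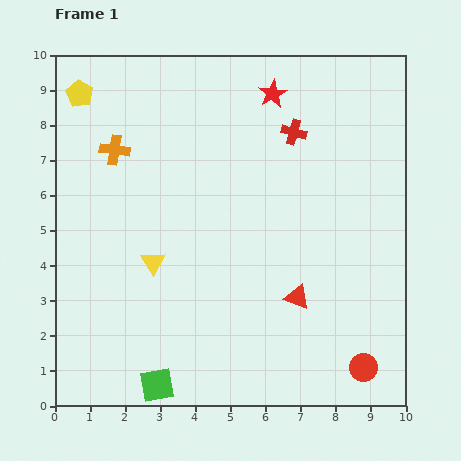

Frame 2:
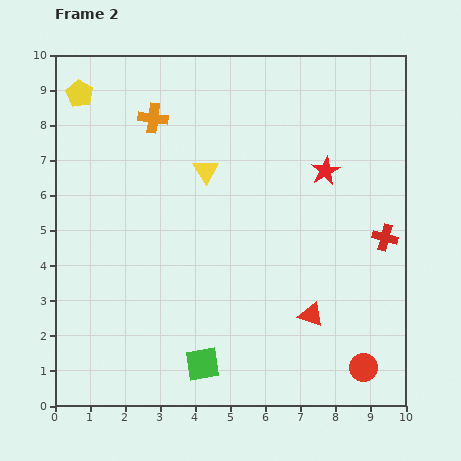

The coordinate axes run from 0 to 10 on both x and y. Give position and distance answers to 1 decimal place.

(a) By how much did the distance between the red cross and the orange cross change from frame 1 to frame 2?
+2.3

Distance in frame 1: 5.1. Distance in frame 2: 7.4.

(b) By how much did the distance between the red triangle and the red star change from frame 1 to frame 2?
-1.7

Distance in frame 1: 5.8. Distance in frame 2: 4.1.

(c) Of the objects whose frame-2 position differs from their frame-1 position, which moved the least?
the red triangle

(moved 0.6)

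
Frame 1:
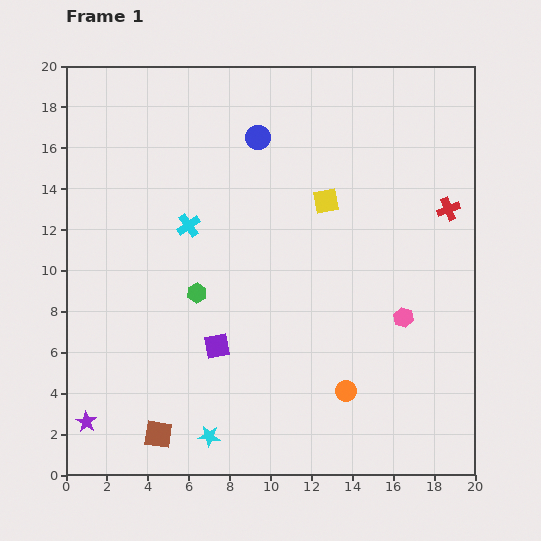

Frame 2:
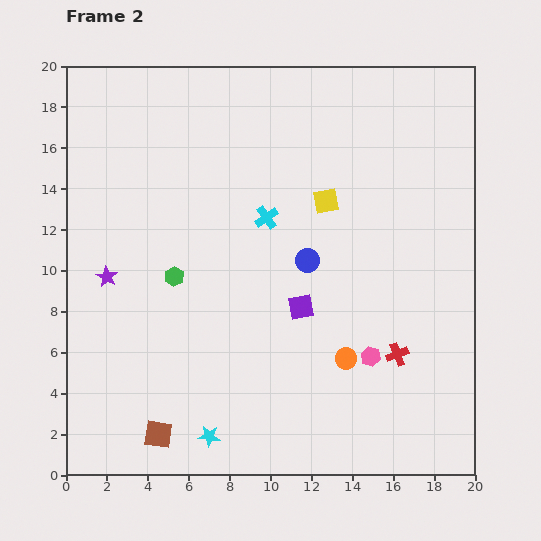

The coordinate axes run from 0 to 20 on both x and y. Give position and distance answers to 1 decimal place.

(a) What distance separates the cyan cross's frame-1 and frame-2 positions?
3.8

The cyan cross moved from (6.0, 12.2) to (9.8, 12.6), a distance of √(3.8² + 0.4²) ≈ 3.8.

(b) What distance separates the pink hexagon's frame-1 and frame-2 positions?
2.5

The pink hexagon moved from (16.5, 7.7) to (14.9, 5.8), a distance of √(1.6² + 1.9²) ≈ 2.5.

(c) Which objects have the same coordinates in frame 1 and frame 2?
the yellow square, the brown square, the cyan star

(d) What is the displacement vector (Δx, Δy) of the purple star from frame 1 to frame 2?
(1.0, 7.1)

The purple star was at (1.0, 2.6) in frame 1 and (2.0, 9.7) in frame 2.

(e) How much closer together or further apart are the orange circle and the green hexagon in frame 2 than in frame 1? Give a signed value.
+0.6

Distance in frame 1: 8.7. Distance in frame 2: 9.3.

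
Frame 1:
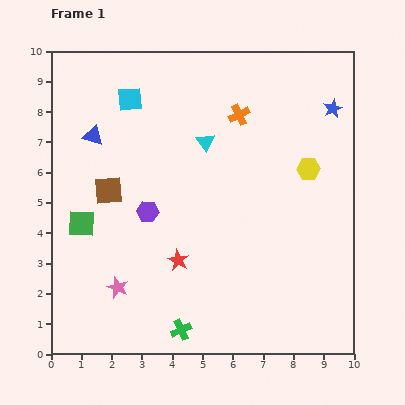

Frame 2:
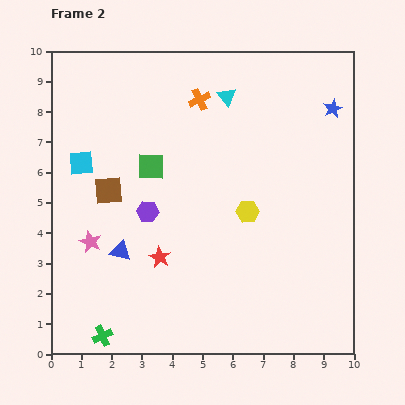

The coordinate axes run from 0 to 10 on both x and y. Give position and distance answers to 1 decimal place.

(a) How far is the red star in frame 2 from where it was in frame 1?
0.6

The red star moved from (4.2, 3.1) to (3.6, 3.2), a distance of √(0.6² + 0.1²) ≈ 0.6.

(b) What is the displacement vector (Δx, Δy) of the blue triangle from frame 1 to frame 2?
(0.9, -3.8)

The blue triangle was at (1.4, 7.2) in frame 1 and (2.3, 3.4) in frame 2.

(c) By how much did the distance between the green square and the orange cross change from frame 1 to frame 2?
-3.6

Distance in frame 1: 6.3. Distance in frame 2: 2.7.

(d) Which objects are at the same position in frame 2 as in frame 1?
the blue star, the purple hexagon, the brown square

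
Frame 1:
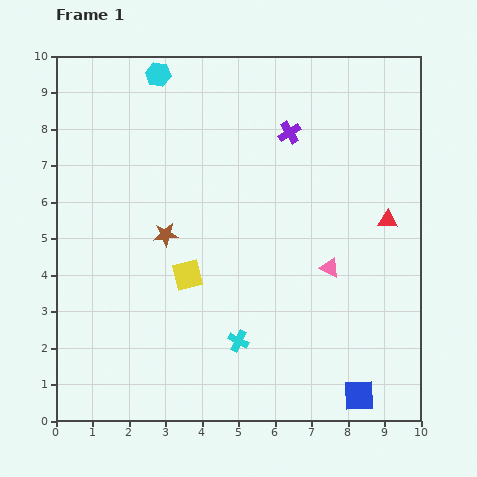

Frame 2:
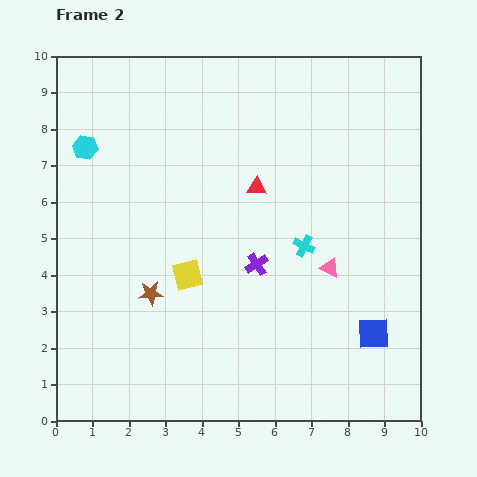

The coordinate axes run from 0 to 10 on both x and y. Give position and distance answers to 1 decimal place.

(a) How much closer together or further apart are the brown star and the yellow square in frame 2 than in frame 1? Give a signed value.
-0.2

Distance in frame 1: 1.3. Distance in frame 2: 1.1.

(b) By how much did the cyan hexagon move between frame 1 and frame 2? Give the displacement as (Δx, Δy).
(-2.0, -2.0)

The cyan hexagon was at (2.8, 9.5) in frame 1 and (0.8, 7.5) in frame 2.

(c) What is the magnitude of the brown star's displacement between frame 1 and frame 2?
1.6

The brown star moved from (3.0, 5.1) to (2.6, 3.5), a distance of √(0.4² + 1.6²) ≈ 1.6.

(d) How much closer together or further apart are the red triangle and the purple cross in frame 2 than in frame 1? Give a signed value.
-1.5

Distance in frame 1: 3.6. Distance in frame 2: 2.1.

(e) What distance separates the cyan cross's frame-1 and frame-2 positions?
3.2

The cyan cross moved from (5.0, 2.2) to (6.8, 4.8), a distance of √(1.8² + 2.6²) ≈ 3.2.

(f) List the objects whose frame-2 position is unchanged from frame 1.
the pink triangle, the yellow square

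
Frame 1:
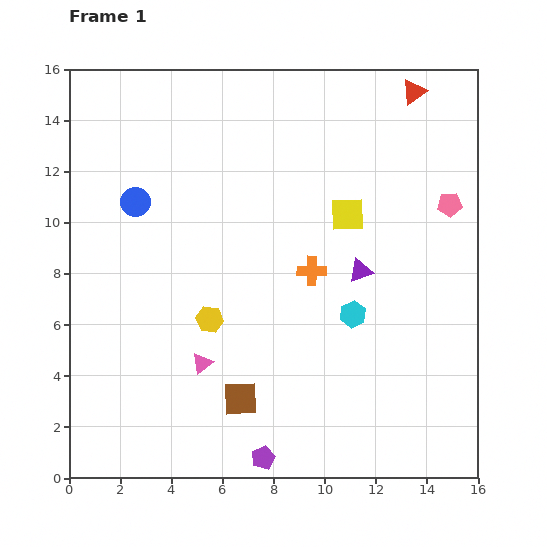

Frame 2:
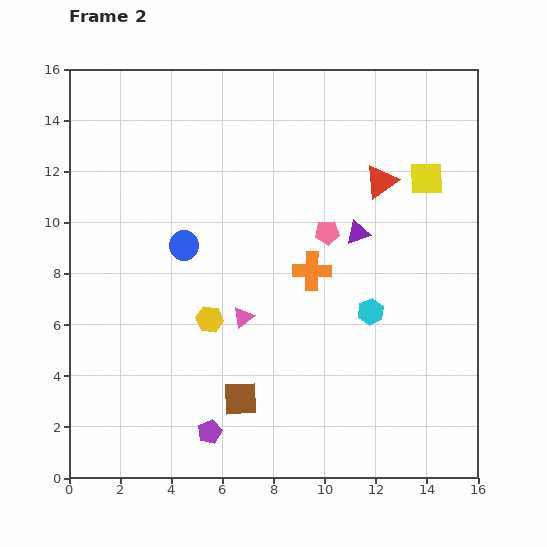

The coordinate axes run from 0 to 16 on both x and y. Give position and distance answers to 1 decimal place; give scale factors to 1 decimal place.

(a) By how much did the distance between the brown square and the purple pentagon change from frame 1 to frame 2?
-0.7

Distance in frame 1: 2.5. Distance in frame 2: 1.8.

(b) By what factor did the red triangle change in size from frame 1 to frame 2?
1.3×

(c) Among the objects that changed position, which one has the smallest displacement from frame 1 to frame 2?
the cyan hexagon

(moved 0.7)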